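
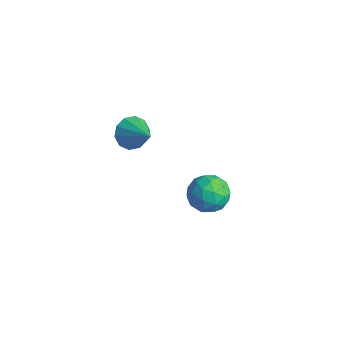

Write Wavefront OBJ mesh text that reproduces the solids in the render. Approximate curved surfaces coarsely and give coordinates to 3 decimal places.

v 2.036 -0.755 2.474
v 2.537 -0.694 1.705
v 3.504 -0.805 3.426
v 2.435 -0.166 1.89
v 2.181 0.137 2.299
v 1.871 0.099 2.774
v 1.624 -0.265 3.135
v 1.535 -0.816 3.243
v 1.637 -1.344 3.058
v 1.892 -1.646 2.649
v 2.202 -1.609 2.174
v 2.448 -1.245 1.813
v 3.311 3.145 -4.256
v 3.887 3.618 -3.399
v 3.173 1.582 -3.301
v 3.749 2.055 -2.444
v 2.699 2.411 -2.687
v 2.784 3.377 -3.278
v 4.276 1.823 -3.422
v 4.361 2.789 -4.013
v 4.483 2.801 -2.884
v 3.508 3.165 -2.43
v 3.552 2.035 -4.27
v 2.577 2.399 -3.816
v 3.611 3.519 -3.912
v 3.449 1.681 -2.788
v 2.832 1.89 -2.931
v 3.17 2.169 -2.428
v 2.962 3.377 -3.84
v 3.301 3.655 -3.337
v 2.603 2.946 -2.918
v 3.759 1.545 -3.363
v 4.098 1.823 -2.86
v 3.89 3.031 -4.272
v 4.228 3.31 -3.769
v 4.457 2.254 -3.782
v 4.3 3.317 -3.105
v 4.219 2.398 -2.543
v 4.529 2.261 -3.119
v 4.579 2.829 -3.466
v 3.727 3.53 -2.838
v 3.646 2.611 -2.276
v 3.028 2.821 -2.419
v 3.078 3.389 -2.766
v 4.077 3.05 -2.535
v 3.414 2.589 -4.424
v 3.333 1.67 -3.862
v 3.982 1.811 -3.934
v 4.032 2.379 -4.281
v 2.841 2.802 -4.157
v 2.76 1.883 -3.595
v 2.481 2.371 -3.234
v 2.531 2.939 -3.581
v 2.983 2.15 -4.165
f 2 1 4
f 2 4 3
f 4 1 5
f 4 5 3
f 5 1 6
f 5 6 3
f 6 1 7
f 6 7 3
f 7 1 8
f 7 8 3
f 8 1 9
f 8 9 3
f 9 1 10
f 9 10 3
f 10 1 11
f 10 11 3
f 11 1 12
f 11 12 3
f 12 1 2
f 12 2 3
f 13 50 29
f 50 24 53
f 29 53 18
f 50 53 29
f 13 29 25
f 29 18 30
f 25 30 14
f 29 30 25
f 13 25 34
f 25 14 35
f 34 35 20
f 25 35 34
f 13 34 46
f 34 20 49
f 46 49 23
f 34 49 46
f 13 46 50
f 46 23 54
f 50 54 24
f 46 54 50
f 14 30 41
f 30 18 44
f 41 44 22
f 30 44 41
f 18 53 31
f 53 24 52
f 31 52 17
f 53 52 31
f 24 54 51
f 54 23 47
f 51 47 15
f 54 47 51
f 23 49 48
f 49 20 36
f 48 36 19
f 49 36 48
f 20 35 40
f 35 14 37
f 40 37 21
f 35 37 40
f 16 42 28
f 42 22 43
f 28 43 17
f 42 43 28
f 16 28 26
f 28 17 27
f 26 27 15
f 28 27 26
f 16 26 33
f 26 15 32
f 33 32 19
f 26 32 33
f 16 33 38
f 33 19 39
f 38 39 21
f 33 39 38
f 16 38 42
f 38 21 45
f 42 45 22
f 38 45 42
f 17 43 31
f 43 22 44
f 31 44 18
f 43 44 31
f 15 27 51
f 27 17 52
f 51 52 24
f 27 52 51
f 19 32 48
f 32 15 47
f 48 47 23
f 32 47 48
f 21 39 40
f 39 19 36
f 40 36 20
f 39 36 40
f 22 45 41
f 45 21 37
f 41 37 14
f 45 37 41



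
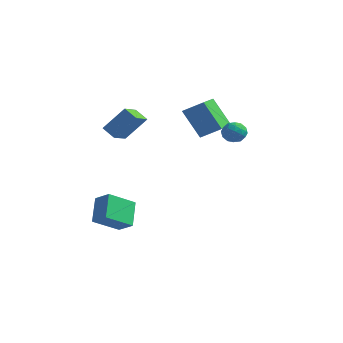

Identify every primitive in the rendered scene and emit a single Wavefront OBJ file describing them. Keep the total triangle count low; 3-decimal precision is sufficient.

v -2.01 2.032 2.991
v -0.97 2.596 3.702
v -2.817 3.932 2.666
v -1.777 4.496 3.376
v -0.883 2.204 1.204
v 0.157 2.768 1.914
v -1.69 4.104 0.878
v -0.65 4.668 1.589
v 1.954 1.03 3.012
v 2.642 1.197 3.214
v 2.378 0.383 2.106
v 3.066 0.55 2.308
v 2.655 0.109 2.73
v 2.393 0.508 3.29
v 2.627 1.072 2.03
v 2.365 1.471 2.59
v 3.058 1.223 2.608
v 3.075 0.627 3.04
v 1.945 0.953 2.28
v 1.962 0.357 2.712
v 2.261 1.17 3.193
v 2.759 0.41 2.127
v 2.518 0.151 2.375
v 2.922 0.249 2.494
v 2.114 0.765 3.237
v 2.519 0.863 3.356
v 2.526 0.224 3.071
v 2.501 0.717 1.964
v 2.906 0.815 2.083
v 2.098 1.331 2.826
v 2.502 1.429 2.945
v 2.494 1.356 2.249
v 2.91 1.283 2.955
v 3.159 0.903 2.423
v 2.901 1.21 2.259
v 2.747 1.445 2.588
v 2.919 0.933 3.209
v 3.169 0.553 2.677
v 2.927 0.294 2.925
v 2.773 0.529 3.254
v 3.164 0.949 2.853
v 1.851 1.027 2.643
v 2.101 0.647 2.111
v 2.247 1.051 2.066
v 2.093 1.286 2.395
v 1.861 0.677 2.897
v 2.11 0.297 2.365
v 2.273 0.135 2.732
v 2.119 0.37 3.061
v 1.856 0.631 2.467
v -4.17 -0.218 1.063
v -3.882 -1.479 1.513
v -4.989 -0.213 1.6
v -4.702 -1.475 2.05
v -3.218 0.515 2.51
v -2.931 -0.747 2.96
v -4.038 0.519 3.047
v -3.75 -0.742 3.497
v -3.091 -1.801 -3.358
v -3.669 -3.303 -2.427
v -2.1 -1.833 -2.796
v -2.678 -3.335 -1.864
v -2.422 -2.825 -4.596
v -3 -4.327 -3.664
v -1.431 -2.857 -4.033
v -2.009 -4.359 -3.102
f 2 4 1
f 5 2 1
f 1 4 3
f 3 5 1
f 2 8 4
f 6 2 5
f 6 8 2
f 4 8 3
f 7 5 3
f 3 8 7
f 7 6 5
f 8 6 7
f 9 46 25
f 46 20 49
f 25 49 14
f 46 49 25
f 9 25 21
f 25 14 26
f 21 26 10
f 25 26 21
f 9 21 30
f 21 10 31
f 30 31 16
f 21 31 30
f 9 30 42
f 30 16 45
f 42 45 19
f 30 45 42
f 9 42 46
f 42 19 50
f 46 50 20
f 42 50 46
f 10 26 37
f 26 14 40
f 37 40 18
f 26 40 37
f 14 49 27
f 49 20 48
f 27 48 13
f 49 48 27
f 20 50 47
f 50 19 43
f 47 43 11
f 50 43 47
f 19 45 44
f 45 16 32
f 44 32 15
f 45 32 44
f 16 31 36
f 31 10 33
f 36 33 17
f 31 33 36
f 12 38 24
f 38 18 39
f 24 39 13
f 38 39 24
f 12 24 22
f 24 13 23
f 22 23 11
f 24 23 22
f 12 22 29
f 22 11 28
f 29 28 15
f 22 28 29
f 12 29 34
f 29 15 35
f 34 35 17
f 29 35 34
f 12 34 38
f 34 17 41
f 38 41 18
f 34 41 38
f 13 39 27
f 39 18 40
f 27 40 14
f 39 40 27
f 11 23 47
f 23 13 48
f 47 48 20
f 23 48 47
f 15 28 44
f 28 11 43
f 44 43 19
f 28 43 44
f 17 35 36
f 35 15 32
f 36 32 16
f 35 32 36
f 18 41 37
f 41 17 33
f 37 33 10
f 41 33 37
f 52 54 51
f 55 52 51
f 51 54 53
f 53 55 51
f 52 58 54
f 56 52 55
f 56 58 52
f 54 58 53
f 57 55 53
f 53 58 57
f 57 56 55
f 58 56 57
f 60 62 59
f 63 60 59
f 59 62 61
f 61 63 59
f 60 66 62
f 64 60 63
f 64 66 60
f 62 66 61
f 65 63 61
f 61 66 65
f 65 64 63
f 66 64 65



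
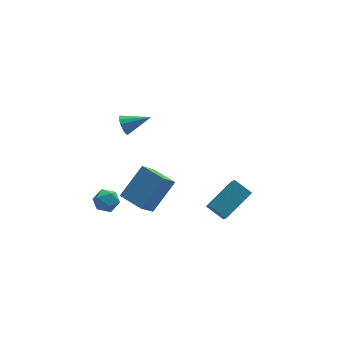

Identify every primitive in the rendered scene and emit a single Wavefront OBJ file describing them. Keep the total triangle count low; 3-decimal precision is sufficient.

v -1.991 0.695 3.596
v -1.73 0.882 3.09
v -0.689 0.365 4.144
v -1.748 1.152 3.293
v -1.842 1.276 3.593
v -1.984 1.216 3.894
v -2.128 0.99 4.1
v -2.228 0.671 4.147
v -2.253 0.359 4.018
v -2.195 0.154 3.756
v -2.072 0.12 3.443
v -1.923 0.269 3.179
v -1.796 0.553 3.047
v -2.652 2.317 -3.383
v -2.126 1.98 -2.937
v -3.334 1.28 -3.363
v -2.808 0.943 -2.917
v -3.238 1.514 -2.638
v -2.816 2.156 -2.651
v -2.644 1.104 -3.649
v -2.222 1.746 -3.662
v -2.121 1.23 -3.101
v -2.488 1.484 -2.477
v -2.972 1.776 -3.823
v -3.339 2.03 -3.199
v -1.136 -1.279 -1.84
v -1.923 -1.867 -0.801
v -1.859 -0.065 -1.7
v -2.647 -0.653 -0.662
v 0.227 -0.627 -0.438
v -0.561 -1.215 0.6
v -0.497 0.587 -0.299
v -1.284 -0.001 0.74
v 2.012 -0.64 -2.854
v 3.655 0.128 -1.942
v 2.122 0.091 -3.668
v 3.764 0.86 -2.756
v 2.696 -1.4 -3.444
v 4.338 -0.631 -2.532
v 2.805 -0.668 -4.258
v 4.448 0.1 -3.346
f 2 1 4
f 2 4 3
f 4 1 5
f 4 5 3
f 5 1 6
f 5 6 3
f 6 1 7
f 6 7 3
f 7 1 8
f 7 8 3
f 8 1 9
f 8 9 3
f 9 1 10
f 9 10 3
f 10 1 11
f 10 11 3
f 11 1 12
f 11 12 3
f 12 1 13
f 12 13 3
f 13 1 2
f 13 2 3
f 14 25 19
f 14 19 15
f 14 15 21
f 14 21 24
f 14 24 25
f 15 19 23
f 19 25 18
f 25 24 16
f 24 21 20
f 21 15 22
f 17 23 18
f 17 18 16
f 17 16 20
f 17 20 22
f 17 22 23
f 18 23 19
f 16 18 25
f 20 16 24
f 22 20 21
f 23 22 15
f 27 29 26
f 30 27 26
f 26 29 28
f 28 30 26
f 27 33 29
f 31 27 30
f 31 33 27
f 29 33 28
f 32 30 28
f 28 33 32
f 32 31 30
f 33 31 32
f 35 37 34
f 38 35 34
f 34 37 36
f 36 38 34
f 35 41 37
f 39 35 38
f 39 41 35
f 37 41 36
f 40 38 36
f 36 41 40
f 40 39 38
f 41 39 40



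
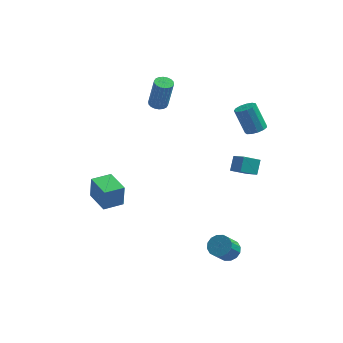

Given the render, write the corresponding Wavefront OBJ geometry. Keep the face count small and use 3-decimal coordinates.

v -2.008 3.529 2.373
v -1.527 3.785 2.299
v -1.171 3.668 4.192
v -1.652 3.411 4.267
v -1.682 3.97 2.339
v -1.326 3.853 4.233
v -1.901 4.068 2.387
v -1.545 3.951 4.28
v -2.142 4.059 2.431
v -1.786 3.942 4.325
v -2.356 3.945 2.465
v -2 3.827 4.358
v -2.501 3.748 2.48
v -2.145 3.631 4.373
v -2.548 3.508 2.474
v -2.192 3.391 4.367
v -2.489 3.272 2.448
v -2.133 3.155 4.341
v -2.334 3.087 2.407
v -1.978 2.97 4.301
v -2.115 2.989 2.36
v -1.759 2.872 4.253
v -1.874 2.998 2.315
v -1.518 2.881 4.209
v -1.66 3.113 2.282
v -1.304 2.995 4.175
v -1.515 3.309 2.267
v -1.159 3.192 4.16
v -1.468 3.549 2.273
v -1.112 3.432 4.166
v 2.795 -2.854 -4.096
v 3.239 -2.515 -3.674
v 2.849 -3.267 -2.661
v 2.405 -3.606 -3.084
v 2.929 -2.328 -3.654
v 2.539 -3.08 -2.642
v 2.584 -2.282 -3.753
v 2.193 -3.034 -2.74
v 2.295 -2.389 -3.944
v 1.905 -3.141 -2.931
v 2.14 -2.621 -4.175
v 1.75 -3.373 -3.163
v 2.161 -2.915 -4.386
v 1.771 -3.667 -3.373
v 2.351 -3.193 -4.519
v 1.961 -3.945 -3.506
v 2.661 -3.38 -4.538
v 2.271 -4.132 -3.526
v 3.007 -3.426 -4.44
v 2.616 -4.178 -3.427
v 3.295 -3.319 -4.249
v 2.905 -4.071 -3.236
v 3.45 -3.087 -4.017
v 3.06 -3.839 -3.005
v 3.429 -2.793 -3.807
v 3.039 -3.545 -2.794
v -4.001 -2.23 -2.14
v -3.932 -2.189 -0.782
v -4.966 -1.017 -2.127
v -4.896 -0.975 -0.77
v -3.064 -1.485 -2.21
v -2.994 -1.443 -0.853
v -4.028 -0.271 -2.198
v -3.959 -0.23 -0.84
v 3.43 3.42 0.934
v 3.882 3.066 1.24
v 3.201 3.466 2.711
v 2.75 3.82 2.406
v 4.019 3.404 1.211
v 3.338 3.805 2.682
v 3.968 3.748 1.094
v 3.287 4.148 2.565
v 3.747 3.987 0.927
v 3.066 4.388 2.398
v 3.426 4.046 0.762
v 2.745 4.447 2.233
v 3.106 3.907 0.652
v 2.425 4.307 2.123
v 2.889 3.612 0.631
v 2.208 4.013 2.103
v 2.844 3.257 0.707
v 2.163 3.657 2.178
v 2.985 2.953 0.855
v 2.304 3.354 2.326
v 3.268 2.798 1.028
v 2.587 3.198 2.5
v 3.602 2.84 1.172
v 2.921 3.24 2.643
v 2.149 2.569 -2.06
v 2.241 3.251 -1.348
v 3.019 2.947 -2.534
v 3.11 3.629 -1.822
v 2.81 1.831 -1.438
v 2.901 2.513 -0.726
v 3.679 2.209 -1.912
v 3.771 2.891 -1.2
f 2 1 5
f 2 5 3
f 3 5 6
f 3 6 4
f 5 1 7
f 5 7 6
f 6 7 8
f 6 8 4
f 7 1 9
f 7 9 8
f 8 9 10
f 8 10 4
f 9 1 11
f 9 11 10
f 10 11 12
f 10 12 4
f 11 1 13
f 11 13 12
f 12 13 14
f 12 14 4
f 13 1 15
f 13 15 14
f 14 15 16
f 14 16 4
f 15 1 17
f 15 17 16
f 16 17 18
f 16 18 4
f 17 1 19
f 17 19 18
f 18 19 20
f 18 20 4
f 19 1 21
f 19 21 20
f 20 21 22
f 20 22 4
f 21 1 23
f 21 23 22
f 22 23 24
f 22 24 4
f 23 1 25
f 23 25 24
f 24 25 26
f 24 26 4
f 25 1 27
f 25 27 26
f 26 27 28
f 26 28 4
f 27 1 29
f 27 29 28
f 28 29 30
f 28 30 4
f 29 1 2
f 29 2 30
f 30 2 3
f 30 3 4
f 32 31 35
f 32 35 33
f 33 35 36
f 33 36 34
f 35 31 37
f 35 37 36
f 36 37 38
f 36 38 34
f 37 31 39
f 37 39 38
f 38 39 40
f 38 40 34
f 39 31 41
f 39 41 40
f 40 41 42
f 40 42 34
f 41 31 43
f 41 43 42
f 42 43 44
f 42 44 34
f 43 31 45
f 43 45 44
f 44 45 46
f 44 46 34
f 45 31 47
f 45 47 46
f 46 47 48
f 46 48 34
f 47 31 49
f 47 49 48
f 48 49 50
f 48 50 34
f 49 31 51
f 49 51 50
f 50 51 52
f 50 52 34
f 51 31 53
f 51 53 52
f 52 53 54
f 52 54 34
f 53 31 55
f 53 55 54
f 54 55 56
f 54 56 34
f 55 31 32
f 55 32 56
f 56 32 33
f 56 33 34
f 58 60 57
f 61 58 57
f 57 60 59
f 59 61 57
f 58 64 60
f 62 58 61
f 62 64 58
f 60 64 59
f 63 61 59
f 59 64 63
f 63 62 61
f 64 62 63
f 66 65 69
f 66 69 67
f 67 69 70
f 67 70 68
f 69 65 71
f 69 71 70
f 70 71 72
f 70 72 68
f 71 65 73
f 71 73 72
f 72 73 74
f 72 74 68
f 73 65 75
f 73 75 74
f 74 75 76
f 74 76 68
f 75 65 77
f 75 77 76
f 76 77 78
f 76 78 68
f 77 65 79
f 77 79 78
f 78 79 80
f 78 80 68
f 79 65 81
f 79 81 80
f 80 81 82
f 80 82 68
f 81 65 83
f 81 83 82
f 82 83 84
f 82 84 68
f 83 65 85
f 83 85 84
f 84 85 86
f 84 86 68
f 85 65 87
f 85 87 86
f 86 87 88
f 86 88 68
f 87 65 66
f 87 66 88
f 88 66 67
f 88 67 68
f 90 92 89
f 93 90 89
f 89 92 91
f 91 93 89
f 90 96 92
f 94 90 93
f 94 96 90
f 92 96 91
f 95 93 91
f 91 96 95
f 95 94 93
f 96 94 95



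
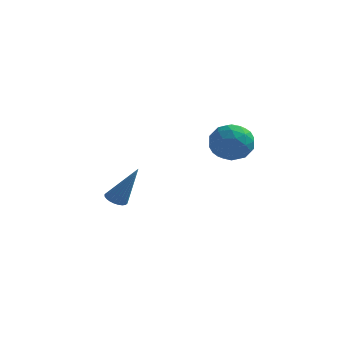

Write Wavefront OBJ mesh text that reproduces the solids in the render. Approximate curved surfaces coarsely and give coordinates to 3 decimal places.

v -4.457 1.411 -3.272
v -3.978 1.324 -3.527
v -3.443 1.469 -1.388
v -3.988 1.538 -3.528
v -4.069 1.733 -3.491
v -4.209 1.879 -3.42
v -4.388 1.954 -3.326
v -4.576 1.946 -3.224
v -4.747 1.856 -3.13
v -4.873 1.699 -3.056
v -4.936 1.498 -3.016
v -4.927 1.284 -3.015
v -4.845 1.089 -3.053
v -4.705 0.943 -3.124
v -4.527 0.868 -3.217
v -4.338 0.876 -3.319
v -4.168 0.965 -3.414
v -4.041 1.122 -3.487
v 0.655 1.182 0.55
v 1.658 1.189 0.735
v 0.522 -0.269 1.325
v 1.525 -0.262 1.51
v 0.914 0.405 1.982
v 0.997 1.302 1.503
v 1.183 -0.382 0.557
v 1.266 0.515 0.078
v 1.985 0.223 0.74
v 1.818 0.709 1.621
v 0.362 0.211 0.439
v 0.195 0.697 1.32
v 1.168 1.313 0.574
v 1.012 -0.393 1.486
v 0.653 -0.001 1.763
v 1.242 0.003 1.872
v 0.779 1.379 1.026
v 1.369 1.383 1.135
v 0.932 0.922 1.868
v 0.811 -0.463 0.925
v 1.401 -0.459 1.034
v 0.938 0.917 0.188
v 1.527 0.921 0.297
v 1.248 -0.002 0.192
v 1.95 0.749 0.686
v 1.871 -0.104 1.142
v 1.671 -0.174 0.581
v 1.719 0.353 0.3
v 1.852 1.035 1.204
v 1.774 0.182 1.66
v 1.415 0.574 1.937
v 1.463 1.101 1.655
v 2.044 0.467 1.207
v 0.406 0.738 0.4
v 0.328 -0.115 0.856
v 0.717 -0.181 0.405
v 0.765 0.346 0.123
v 0.309 1.024 0.918
v 0.23 0.171 1.374
v 0.461 0.567 1.76
v 0.509 1.094 1.479
v 0.136 0.453 0.853
f 2 1 4
f 2 4 3
f 4 1 5
f 4 5 3
f 5 1 6
f 5 6 3
f 6 1 7
f 6 7 3
f 7 1 8
f 7 8 3
f 8 1 9
f 8 9 3
f 9 1 10
f 9 10 3
f 10 1 11
f 10 11 3
f 11 1 12
f 11 12 3
f 12 1 13
f 12 13 3
f 13 1 14
f 13 14 3
f 14 1 15
f 14 15 3
f 15 1 16
f 15 16 3
f 16 1 17
f 16 17 3
f 17 1 18
f 17 18 3
f 18 1 2
f 18 2 3
f 19 56 35
f 56 30 59
f 35 59 24
f 56 59 35
f 19 35 31
f 35 24 36
f 31 36 20
f 35 36 31
f 19 31 40
f 31 20 41
f 40 41 26
f 31 41 40
f 19 40 52
f 40 26 55
f 52 55 29
f 40 55 52
f 19 52 56
f 52 29 60
f 56 60 30
f 52 60 56
f 20 36 47
f 36 24 50
f 47 50 28
f 36 50 47
f 24 59 37
f 59 30 58
f 37 58 23
f 59 58 37
f 30 60 57
f 60 29 53
f 57 53 21
f 60 53 57
f 29 55 54
f 55 26 42
f 54 42 25
f 55 42 54
f 26 41 46
f 41 20 43
f 46 43 27
f 41 43 46
f 22 48 34
f 48 28 49
f 34 49 23
f 48 49 34
f 22 34 32
f 34 23 33
f 32 33 21
f 34 33 32
f 22 32 39
f 32 21 38
f 39 38 25
f 32 38 39
f 22 39 44
f 39 25 45
f 44 45 27
f 39 45 44
f 22 44 48
f 44 27 51
f 48 51 28
f 44 51 48
f 23 49 37
f 49 28 50
f 37 50 24
f 49 50 37
f 21 33 57
f 33 23 58
f 57 58 30
f 33 58 57
f 25 38 54
f 38 21 53
f 54 53 29
f 38 53 54
f 27 45 46
f 45 25 42
f 46 42 26
f 45 42 46
f 28 51 47
f 51 27 43
f 47 43 20
f 51 43 47



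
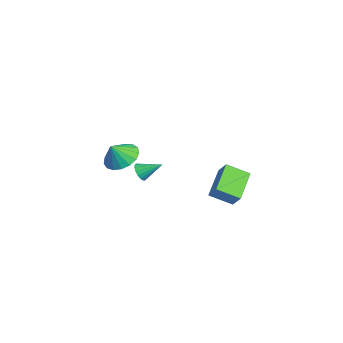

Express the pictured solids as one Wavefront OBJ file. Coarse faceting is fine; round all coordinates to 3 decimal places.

v 1.156 -0.849 -0.908
v 1.416 -0.651 -1.387
v 1.504 0.229 -0.272
v 1.156 -0.554 -1.408
v 0.897 -0.526 -1.314
v 0.696 -0.571 -1.128
v 0.601 -0.681 -0.891
v 0.633 -0.828 -0.658
v 0.785 -0.981 -0.482
v 1.022 -1.103 -0.405
v 1.289 -1.168 -0.442
v 1.526 -1.159 -0.587
v 1.678 -1.079 -0.805
v 1.711 -0.947 -1.046
v 1.616 -0.792 -1.257
v 2.814 4.104 -1.045
v 2.517 2.924 -0.416
v 3.409 4.361 -0.284
v 3.112 3.18 0.345
v 4.268 3.28 -1.905
v 3.971 2.099 -1.276
v 4.863 3.536 -1.144
v 4.566 2.356 -0.515
v -2.715 -1.193 -1.962
v -1.9 -0.529 -1.762
v -2.465 -1.807 -0.938
v -2.299 -0.306 -1.531
v -2.794 -0.286 -1.399
v -3.27 -0.474 -1.396
v -3.619 -0.827 -1.523
v -3.761 -1.264 -1.75
v -3.663 -1.684 -2.026
v -3.348 -1.992 -2.287
v -2.888 -2.117 -2.474
v -2.388 -2.03 -2.543
v -1.963 -1.751 -2.48
v -1.71 -1.345 -2.298
v -1.687 -0.904 -2.039
f 2 1 4
f 2 4 3
f 4 1 5
f 4 5 3
f 5 1 6
f 5 6 3
f 6 1 7
f 6 7 3
f 7 1 8
f 7 8 3
f 8 1 9
f 8 9 3
f 9 1 10
f 9 10 3
f 10 1 11
f 10 11 3
f 11 1 12
f 11 12 3
f 12 1 13
f 12 13 3
f 13 1 14
f 13 14 3
f 14 1 15
f 14 15 3
f 15 1 2
f 15 2 3
f 17 19 16
f 20 17 16
f 16 19 18
f 18 20 16
f 17 23 19
f 21 17 20
f 21 23 17
f 19 23 18
f 22 20 18
f 18 23 22
f 22 21 20
f 23 21 22
f 25 24 27
f 25 27 26
f 27 24 28
f 27 28 26
f 28 24 29
f 28 29 26
f 29 24 30
f 29 30 26
f 30 24 31
f 30 31 26
f 31 24 32
f 31 32 26
f 32 24 33
f 32 33 26
f 33 24 34
f 33 34 26
f 34 24 35
f 34 35 26
f 35 24 36
f 35 36 26
f 36 24 37
f 36 37 26
f 37 24 38
f 37 38 26
f 38 24 25
f 38 25 26



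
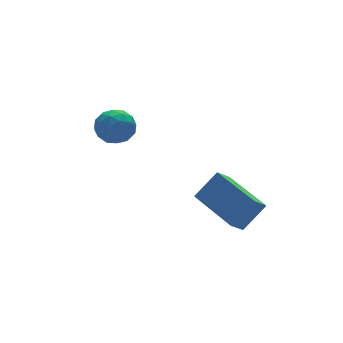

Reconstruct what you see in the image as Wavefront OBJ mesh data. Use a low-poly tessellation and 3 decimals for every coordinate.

v 0.32 -2.07 -2.243
v 1.228 -2.108 -1.258
v 0.057 0.029 -1.92
v 0.965 -0.009 -0.935
v 0.915 -1.911 -2.785
v 1.823 -1.949 -1.8
v 0.652 0.188 -2.462
v 1.56 0.15 -1.477
v -1.406 3.593 -0.101
v -0.77 3.392 0.377
v -2.19 2.788 0.603
v -1.554 2.587 1.081
v -1.871 3.343 1.116
v -1.386 3.841 0.68
v -1.574 2.339 0.3
v -1.089 2.837 -0.136
v -0.874 2.618 0.624
v -1.058 3.238 1.129
v -1.902 2.942 -0.149
v -2.086 3.562 0.356
v -1.019 3.564 0.076
v -1.941 2.616 0.904
v -2.127 3.061 0.925
v -1.753 2.943 1.205
v -1.381 3.827 0.254
v -1.008 3.709 0.535
v -1.655 3.68 0.97
v -1.952 2.471 0.445
v -1.579 2.353 0.726
v -1.207 3.237 -0.225
v -0.833 3.119 0.055
v -1.305 2.5 0.01
v -0.707 2.99 0.502
v -1.168 2.517 0.916
v -1.179 2.371 0.457
v -0.894 2.664 0.201
v -0.814 3.355 0.799
v -1.275 2.881 1.213
v -1.461 3.325 1.233
v -1.177 3.618 0.978
v -0.876 2.899 0.944
v -1.685 3.299 -0.233
v -2.146 2.825 0.181
v -1.783 2.562 0.002
v -1.499 2.855 -0.253
v -1.792 3.663 0.064
v -2.253 3.19 0.478
v -2.066 3.516 0.779
v -1.781 3.809 0.523
v -2.084 3.281 0.036
f 2 4 1
f 5 2 1
f 1 4 3
f 3 5 1
f 2 8 4
f 6 2 5
f 6 8 2
f 4 8 3
f 7 5 3
f 3 8 7
f 7 6 5
f 8 6 7
f 9 46 25
f 46 20 49
f 25 49 14
f 46 49 25
f 9 25 21
f 25 14 26
f 21 26 10
f 25 26 21
f 9 21 30
f 21 10 31
f 30 31 16
f 21 31 30
f 9 30 42
f 30 16 45
f 42 45 19
f 30 45 42
f 9 42 46
f 42 19 50
f 46 50 20
f 42 50 46
f 10 26 37
f 26 14 40
f 37 40 18
f 26 40 37
f 14 49 27
f 49 20 48
f 27 48 13
f 49 48 27
f 20 50 47
f 50 19 43
f 47 43 11
f 50 43 47
f 19 45 44
f 45 16 32
f 44 32 15
f 45 32 44
f 16 31 36
f 31 10 33
f 36 33 17
f 31 33 36
f 12 38 24
f 38 18 39
f 24 39 13
f 38 39 24
f 12 24 22
f 24 13 23
f 22 23 11
f 24 23 22
f 12 22 29
f 22 11 28
f 29 28 15
f 22 28 29
f 12 29 34
f 29 15 35
f 34 35 17
f 29 35 34
f 12 34 38
f 34 17 41
f 38 41 18
f 34 41 38
f 13 39 27
f 39 18 40
f 27 40 14
f 39 40 27
f 11 23 47
f 23 13 48
f 47 48 20
f 23 48 47
f 15 28 44
f 28 11 43
f 44 43 19
f 28 43 44
f 17 35 36
f 35 15 32
f 36 32 16
f 35 32 36
f 18 41 37
f 41 17 33
f 37 33 10
f 41 33 37



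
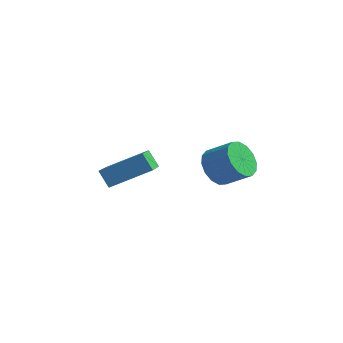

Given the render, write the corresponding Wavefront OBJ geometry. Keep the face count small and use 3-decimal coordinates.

v 1.18 1.227 1.412
v 1.714 1.586 0.595
v 2.953 1.693 1.451
v 2.42 1.333 2.268
v 1.512 2.025 0.833
v 2.751 2.131 1.689
v 1.221 2.249 1.227
v 2.46 2.356 2.082
v 0.919 2.2 1.67
v 2.159 2.306 2.525
v 0.687 1.89 2.044
v 1.927 1.996 2.9
v 0.588 1.402 2.249
v 1.827 1.508 3.104
v 0.647 0.867 2.229
v 1.886 0.974 3.085
v 0.849 0.429 1.991
v 2.088 0.535 2.847
v 1.14 0.204 1.598
v 2.379 0.311 2.453
v 1.441 0.254 1.155
v 2.681 0.36 2.01
v 1.673 0.564 0.78
v 2.913 0.67 1.636
v 1.773 1.052 0.576
v 3.012 1.158 1.431
v -1.356 -4.798 3.651
v 0.182 -3.744 4.596
v -2.026 -3.035 2.775
v -0.488 -1.981 3.72
v -0.772 -4.959 2.88
v 0.766 -3.905 3.825
v -1.442 -3.196 2.004
v 0.096 -2.142 2.949
f 2 1 5
f 2 5 3
f 3 5 6
f 3 6 4
f 5 1 7
f 5 7 6
f 6 7 8
f 6 8 4
f 7 1 9
f 7 9 8
f 8 9 10
f 8 10 4
f 9 1 11
f 9 11 10
f 10 11 12
f 10 12 4
f 11 1 13
f 11 13 12
f 12 13 14
f 12 14 4
f 13 1 15
f 13 15 14
f 14 15 16
f 14 16 4
f 15 1 17
f 15 17 16
f 16 17 18
f 16 18 4
f 17 1 19
f 17 19 18
f 18 19 20
f 18 20 4
f 19 1 21
f 19 21 20
f 20 21 22
f 20 22 4
f 21 1 23
f 21 23 22
f 22 23 24
f 22 24 4
f 23 1 25
f 23 25 24
f 24 25 26
f 24 26 4
f 25 1 2
f 25 2 26
f 26 2 3
f 26 3 4
f 28 30 27
f 31 28 27
f 27 30 29
f 29 31 27
f 28 34 30
f 32 28 31
f 32 34 28
f 30 34 29
f 33 31 29
f 29 34 33
f 33 32 31
f 34 32 33



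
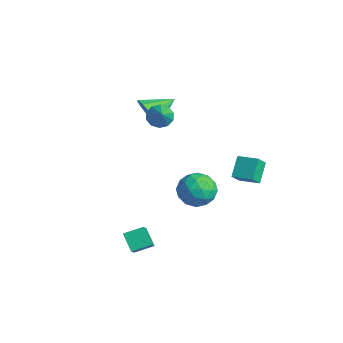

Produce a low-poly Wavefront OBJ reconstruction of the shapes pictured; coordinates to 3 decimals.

v -0.512 0.369 3.365
v -0.123 0.121 2.8
v 0.552 -0.129 4.315
v 0.004 0.546 2.88
v -0.067 0.904 3.146
v -0.307 1.057 3.496
v -0.626 0.947 3.796
v -0.901 0.616 3.931
v -1.028 0.191 3.851
v -0.957 -0.167 3.585
v -0.717 -0.32 3.235
v -0.398 -0.21 2.935
v 2.454 -2.825 -4.017
v 1.599 -2.812 -3.248
v 2.788 -1.839 -3.663
v 1.933 -1.826 -2.894
v 3.247 -3.414 -3.126
v 2.392 -3.401 -2.357
v 3.581 -2.428 -2.772
v 2.726 -2.415 -2.003
v 1.907 4 0.194
v 2.172 3.376 0.888
v 2.893 4.622 0.378
v 3.157 3.998 1.072
v 2.543 3.262 -0.712
v 2.807 2.638 -0.018
v 3.528 3.884 -0.528
v 3.793 3.26 0.166
v -2.51 0.812 2.236
v -2.04 1.164 1.366
v -2.41 2.328 2.904
v -2.68 1.239 1.292
v -3.256 1.151 1.579
v -3.546 0.933 2.117
v -3.441 0.669 2.7
v -2.98 0.46 3.106
v -2.34 0.385 3.18
v -1.765 0.473 2.893
v -1.474 0.691 2.355
v -1.579 0.955 1.772
v 4.071 0.913 0.982
v 4.52 0.15 1.607
v 3.42 -0.33 -0.067
v 3.869 -1.093 0.558
v 3.041 -0.504 0.932
v 3.443 0.265 1.581
v 4.497 -0.445 -0.041
v 4.899 0.324 0.608
v 4.783 -0.689 0.975
v 3.883 -0.725 1.576
v 4.057 0.545 -0.036
v 3.157 0.509 0.565
v 4.353 0.641 1.387
v 3.587 -0.821 0.153
v 3.101 -0.474 0.373
v 3.364 -0.923 0.741
v 3.72 0.708 1.371
v 3.984 0.26 1.739
v 3.114 -0.125 1.342
v 3.956 -0.44 -0.199
v 4.22 -0.888 0.169
v 4.576 0.743 0.799
v 4.839 0.294 1.167
v 4.826 -0.055 0.198
v 4.771 -0.301 1.382
v 4.388 -1.031 0.766
v 4.757 -0.65 0.414
v 4.994 -0.199 0.795
v 4.242 -0.322 1.736
v 3.859 -1.053 1.119
v 3.373 -0.706 1.339
v 3.609 -0.255 1.721
v 4.397 -0.815 1.364
v 4.081 0.873 0.421
v 3.698 0.142 -0.196
v 4.331 0.075 -0.181
v 4.567 0.526 0.201
v 3.552 0.851 0.774
v 3.169 0.121 0.158
v 2.946 0.019 0.745
v 3.183 0.47 1.126
v 3.543 0.635 0.176
f 2 1 4
f 2 4 3
f 4 1 5
f 4 5 3
f 5 1 6
f 5 6 3
f 6 1 7
f 6 7 3
f 7 1 8
f 7 8 3
f 8 1 9
f 8 9 3
f 9 1 10
f 9 10 3
f 10 1 11
f 10 11 3
f 11 1 12
f 11 12 3
f 12 1 2
f 12 2 3
f 14 16 13
f 17 14 13
f 13 16 15
f 15 17 13
f 14 20 16
f 18 14 17
f 18 20 14
f 16 20 15
f 19 17 15
f 15 20 19
f 19 18 17
f 20 18 19
f 22 24 21
f 25 22 21
f 21 24 23
f 23 25 21
f 22 28 24
f 26 22 25
f 26 28 22
f 24 28 23
f 27 25 23
f 23 28 27
f 27 26 25
f 28 26 27
f 30 29 32
f 30 32 31
f 32 29 33
f 32 33 31
f 33 29 34
f 33 34 31
f 34 29 35
f 34 35 31
f 35 29 36
f 35 36 31
f 36 29 37
f 36 37 31
f 37 29 38
f 37 38 31
f 38 29 39
f 38 39 31
f 39 29 40
f 39 40 31
f 40 29 30
f 40 30 31
f 41 78 57
f 78 52 81
f 57 81 46
f 78 81 57
f 41 57 53
f 57 46 58
f 53 58 42
f 57 58 53
f 41 53 62
f 53 42 63
f 62 63 48
f 53 63 62
f 41 62 74
f 62 48 77
f 74 77 51
f 62 77 74
f 41 74 78
f 74 51 82
f 78 82 52
f 74 82 78
f 42 58 69
f 58 46 72
f 69 72 50
f 58 72 69
f 46 81 59
f 81 52 80
f 59 80 45
f 81 80 59
f 52 82 79
f 82 51 75
f 79 75 43
f 82 75 79
f 51 77 76
f 77 48 64
f 76 64 47
f 77 64 76
f 48 63 68
f 63 42 65
f 68 65 49
f 63 65 68
f 44 70 56
f 70 50 71
f 56 71 45
f 70 71 56
f 44 56 54
f 56 45 55
f 54 55 43
f 56 55 54
f 44 54 61
f 54 43 60
f 61 60 47
f 54 60 61
f 44 61 66
f 61 47 67
f 66 67 49
f 61 67 66
f 44 66 70
f 66 49 73
f 70 73 50
f 66 73 70
f 45 71 59
f 71 50 72
f 59 72 46
f 71 72 59
f 43 55 79
f 55 45 80
f 79 80 52
f 55 80 79
f 47 60 76
f 60 43 75
f 76 75 51
f 60 75 76
f 49 67 68
f 67 47 64
f 68 64 48
f 67 64 68
f 50 73 69
f 73 49 65
f 69 65 42
f 73 65 69



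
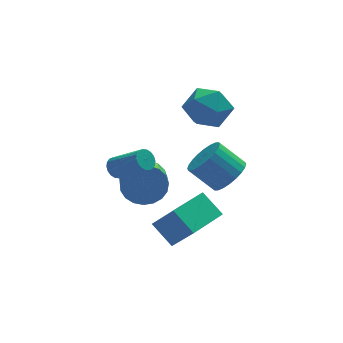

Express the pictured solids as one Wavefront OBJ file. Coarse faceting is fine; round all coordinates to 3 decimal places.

v -0.415 -0.251 -4.833
v 0.324 -1.076 -3.453
v -1.071 0.644 -3.947
v -0.332 -0.181 -2.567
v 1.212 1.041 -4.933
v 1.951 0.216 -3.553
v 0.556 1.936 -4.047
v 1.295 1.111 -2.667
v -2.113 2.964 -1.784
v -1.729 2.931 -2.205
v -0.624 1.922 -1.117
v -1.007 1.956 -0.696
v -1.659 3.141 -2.081
v -0.554 2.132 -0.993
v -1.679 3.316 -1.899
v -0.574 2.307 -0.811
v -1.784 3.422 -1.693
v -0.679 2.413 -0.606
v -1.955 3.437 -1.506
v -0.85 2.428 -0.418
v -2.157 3.358 -1.374
v -1.051 2.349 -0.286
v -2.35 3.202 -1.323
v -1.245 2.193 -0.235
v -2.496 2.998 -1.363
v -1.391 1.989 -0.275
v -2.566 2.788 -1.487
v -1.461 1.779 -0.399
v -2.546 2.613 -1.669
v -1.441 1.604 -0.581
v -2.441 2.507 -1.874
v -1.336 1.498 -0.787
v -2.27 2.492 -2.062
v -1.165 1.483 -0.974
v -2.069 2.571 -2.194
v -0.963 1.562 -1.106
v -1.875 2.727 -2.245
v -0.77 1.718 -1.157
v -0.614 4.238 -3.798
v -0.319 3.74 -4.71
v -0.572 2.463 -4.093
v -0.866 2.962 -3.182
v 0.071 3.769 -4.489
v -0.182 2.493 -3.873
v 0.343 3.88 -4.149
v 0.09 2.603 -3.533
v 0.449 4.052 -3.748
v 0.196 2.776 -3.132
v 0.371 4.257 -3.356
v 0.119 2.98 -2.74
v 0.124 4.458 -3.041
v -0.129 3.182 -2.424
v -0.252 4.622 -2.856
v -0.504 3.345 -2.239
v -0.69 4.719 -2.834
v -0.942 3.442 -2.218
v -1.114 4.733 -2.979
v -1.367 3.456 -2.362
v -1.453 4.661 -3.265
v -1.705 3.385 -2.649
v -1.646 4.517 -3.644
v -1.898 3.24 -3.028
v -1.661 4.324 -4.05
v -1.913 3.047 -3.433
v -1.494 4.116 -4.411
v -1.747 2.84 -3.795
v -1.176 3.93 -4.667
v -1.428 2.653 -4.051
v -0.76 3.797 -4.773
v -1.013 2.52 -4.156
v 0.995 3.665 1.194
v 1.939 4.324 0.823
v 2.201 2.196 1.657
v 3.145 2.855 1.286
v 2.542 3.172 2.285
v 1.797 4.08 1.999
v 2.343 2.44 0.481
v 1.598 3.348 0.195
v 2.772 3.567 0.382
v 2.895 4.019 1.497
v 1.245 2.501 0.983
v 1.368 2.953 2.098
v 2.191 0.058 -0.957
v 2.744 -0.307 -0.235
v 1.742 0.256 0.819
v 1.189 0.622 0.097
v 2.897 0.041 -0.276
v 1.894 0.605 0.777
v 2.941 0.392 -0.422
v 1.939 0.956 0.632
v 2.872 0.692 -0.648
v 1.869 1.256 0.405
v 2.699 0.896 -0.922
v 1.696 1.459 0.132
v 2.449 0.972 -1.201
v 1.446 1.535 -0.147
v 2.159 0.909 -1.442
v 1.157 1.472 -0.389
v 1.875 0.716 -1.61
v 0.872 1.28 -0.557
v 1.638 0.424 -1.679
v 0.636 0.987 -0.625
v 1.486 0.075 -1.637
v 0.483 0.639 -0.584
v 1.441 -0.276 -1.492
v 0.439 0.288 -0.438
v 1.511 -0.576 -1.265
v 0.508 -0.012 -0.212
v 1.684 -0.779 -0.992
v 0.681 -0.216 0.062
v 1.934 -0.855 -0.713
v 0.931 -0.292 0.341
v 2.223 -0.792 -0.471
v 1.221 -0.229 0.582
v 2.508 -0.6 -0.303
v 1.505 -0.036 0.75
f 2 4 1
f 5 2 1
f 1 4 3
f 3 5 1
f 2 8 4
f 6 2 5
f 6 8 2
f 4 8 3
f 7 5 3
f 3 8 7
f 7 6 5
f 8 6 7
f 10 9 13
f 10 13 11
f 11 13 14
f 11 14 12
f 13 9 15
f 13 15 14
f 14 15 16
f 14 16 12
f 15 9 17
f 15 17 16
f 16 17 18
f 16 18 12
f 17 9 19
f 17 19 18
f 18 19 20
f 18 20 12
f 19 9 21
f 19 21 20
f 20 21 22
f 20 22 12
f 21 9 23
f 21 23 22
f 22 23 24
f 22 24 12
f 23 9 25
f 23 25 24
f 24 25 26
f 24 26 12
f 25 9 27
f 25 27 26
f 26 27 28
f 26 28 12
f 27 9 29
f 27 29 28
f 28 29 30
f 28 30 12
f 29 9 31
f 29 31 30
f 30 31 32
f 30 32 12
f 31 9 33
f 31 33 32
f 32 33 34
f 32 34 12
f 33 9 35
f 33 35 34
f 34 35 36
f 34 36 12
f 35 9 37
f 35 37 36
f 36 37 38
f 36 38 12
f 37 9 10
f 37 10 38
f 38 10 11
f 38 11 12
f 40 39 43
f 40 43 41
f 41 43 44
f 41 44 42
f 43 39 45
f 43 45 44
f 44 45 46
f 44 46 42
f 45 39 47
f 45 47 46
f 46 47 48
f 46 48 42
f 47 39 49
f 47 49 48
f 48 49 50
f 48 50 42
f 49 39 51
f 49 51 50
f 50 51 52
f 50 52 42
f 51 39 53
f 51 53 52
f 52 53 54
f 52 54 42
f 53 39 55
f 53 55 54
f 54 55 56
f 54 56 42
f 55 39 57
f 55 57 56
f 56 57 58
f 56 58 42
f 57 39 59
f 57 59 58
f 58 59 60
f 58 60 42
f 59 39 61
f 59 61 60
f 60 61 62
f 60 62 42
f 61 39 63
f 61 63 62
f 62 63 64
f 62 64 42
f 63 39 65
f 63 65 64
f 64 65 66
f 64 66 42
f 65 39 67
f 65 67 66
f 66 67 68
f 66 68 42
f 67 39 69
f 67 69 68
f 68 69 70
f 68 70 42
f 69 39 40
f 69 40 70
f 70 40 41
f 70 41 42
f 71 82 76
f 71 76 72
f 71 72 78
f 71 78 81
f 71 81 82
f 72 76 80
f 76 82 75
f 82 81 73
f 81 78 77
f 78 72 79
f 74 80 75
f 74 75 73
f 74 73 77
f 74 77 79
f 74 79 80
f 75 80 76
f 73 75 82
f 77 73 81
f 79 77 78
f 80 79 72
f 84 83 87
f 84 87 85
f 85 87 88
f 85 88 86
f 87 83 89
f 87 89 88
f 88 89 90
f 88 90 86
f 89 83 91
f 89 91 90
f 90 91 92
f 90 92 86
f 91 83 93
f 91 93 92
f 92 93 94
f 92 94 86
f 93 83 95
f 93 95 94
f 94 95 96
f 94 96 86
f 95 83 97
f 95 97 96
f 96 97 98
f 96 98 86
f 97 83 99
f 97 99 98
f 98 99 100
f 98 100 86
f 99 83 101
f 99 101 100
f 100 101 102
f 100 102 86
f 101 83 103
f 101 103 102
f 102 103 104
f 102 104 86
f 103 83 105
f 103 105 104
f 104 105 106
f 104 106 86
f 105 83 107
f 105 107 106
f 106 107 108
f 106 108 86
f 107 83 109
f 107 109 108
f 108 109 110
f 108 110 86
f 109 83 111
f 109 111 110
f 110 111 112
f 110 112 86
f 111 83 113
f 111 113 112
f 112 113 114
f 112 114 86
f 113 83 115
f 113 115 114
f 114 115 116
f 114 116 86
f 115 83 84
f 115 84 116
f 116 84 85
f 116 85 86



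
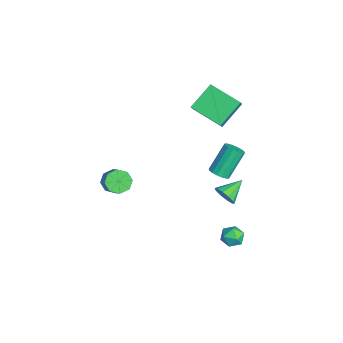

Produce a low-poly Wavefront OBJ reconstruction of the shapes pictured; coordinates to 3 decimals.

v 0.772 -3.974 0.743
v 1.302 -3.986 0.171
v 2.357 -3.878 1.145
v 1.828 -3.866 1.717
v 1.122 -3.433 0.304
v 2.178 -3.325 1.278
v 0.738 -3.196 0.694
v 1.793 -3.088 1.668
v 0.373 -3.415 1.113
v 1.428 -3.307 2.087
v 0.243 -3.962 1.315
v 1.298 -3.854 2.289
v 0.422 -4.515 1.182
v 1.478 -4.407 2.156
v 0.807 -4.752 0.792
v 1.862 -4.644 1.766
v 1.172 -4.533 0.373
v 2.227 -4.425 1.347
v -5.002 2.632 3.104
v -4.275 2.386 3.933
v -3.678 4.121 2.383
v -2.95 3.876 3.212
v -4.15 1.324 1.968
v -3.422 1.079 2.797
v -2.825 2.814 1.247
v -2.098 2.568 2.076
v 3.487 2.652 -2.774
v 4.226 2.547 -2.758
v 3.334 1.673 -2.082
v 4.073 1.568 -2.066
v 3.771 2.152 -1.711
v 3.866 2.756 -2.139
v 3.694 1.464 -2.701
v 3.789 2.068 -3.129
v 4.354 1.813 -2.713
v 4.402 2.238 -2.101
v 3.158 1.982 -2.739
v 3.206 2.407 -2.127
v -0.324 2.149 -0.662
v -0.065 1.709 -0.258
v -0.738 2.732 1.285
v -0.996 3.171 0.882
v 0.177 1.938 -0.304
v -0.496 2.961 1.239
v 0.285 2.224 -0.446
v -0.388 3.247 1.097
v 0.23 2.489 -0.646
v -0.443 3.512 0.897
v 0.027 2.663 -0.85
v -0.646 3.686 0.694
v -0.271 2.699 -1.003
v -0.943 3.722 0.54
v -0.582 2.588 -1.065
v -1.255 3.611 0.478
v -0.824 2.359 -1.019
v -1.497 3.382 0.524
v -0.932 2.073 -0.877
v -1.605 3.096 0.666
v -0.877 1.808 -0.677
v -1.55 2.831 0.866
v -0.674 1.634 -0.474
v -1.347 2.657 1.07
v -0.377 1.598 -0.32
v -1.049 2.621 1.223
v 2.049 1.991 -0.395
v 2.622 2.107 0.06
v 1.351 3.129 0.195
v 2.693 2.348 -0.322
v 2.519 2.453 -0.732
v 2.165 2.381 -1.012
v 1.767 2.16 -1.057
v 1.477 1.875 -0.849
v 1.405 1.633 -0.467
v 1.58 1.528 -0.058
v 1.934 1.6 0.223
v 2.332 1.821 0.268
f 2 1 5
f 2 5 3
f 3 5 6
f 3 6 4
f 5 1 7
f 5 7 6
f 6 7 8
f 6 8 4
f 7 1 9
f 7 9 8
f 8 9 10
f 8 10 4
f 9 1 11
f 9 11 10
f 10 11 12
f 10 12 4
f 11 1 13
f 11 13 12
f 12 13 14
f 12 14 4
f 13 1 15
f 13 15 14
f 14 15 16
f 14 16 4
f 15 1 17
f 15 17 16
f 16 17 18
f 16 18 4
f 17 1 2
f 17 2 18
f 18 2 3
f 18 3 4
f 20 22 19
f 23 20 19
f 19 22 21
f 21 23 19
f 20 26 22
f 24 20 23
f 24 26 20
f 22 26 21
f 25 23 21
f 21 26 25
f 25 24 23
f 26 24 25
f 27 38 32
f 27 32 28
f 27 28 34
f 27 34 37
f 27 37 38
f 28 32 36
f 32 38 31
f 38 37 29
f 37 34 33
f 34 28 35
f 30 36 31
f 30 31 29
f 30 29 33
f 30 33 35
f 30 35 36
f 31 36 32
f 29 31 38
f 33 29 37
f 35 33 34
f 36 35 28
f 40 39 43
f 40 43 41
f 41 43 44
f 41 44 42
f 43 39 45
f 43 45 44
f 44 45 46
f 44 46 42
f 45 39 47
f 45 47 46
f 46 47 48
f 46 48 42
f 47 39 49
f 47 49 48
f 48 49 50
f 48 50 42
f 49 39 51
f 49 51 50
f 50 51 52
f 50 52 42
f 51 39 53
f 51 53 52
f 52 53 54
f 52 54 42
f 53 39 55
f 53 55 54
f 54 55 56
f 54 56 42
f 55 39 57
f 55 57 56
f 56 57 58
f 56 58 42
f 57 39 59
f 57 59 58
f 58 59 60
f 58 60 42
f 59 39 61
f 59 61 60
f 60 61 62
f 60 62 42
f 61 39 63
f 61 63 62
f 62 63 64
f 62 64 42
f 63 39 40
f 63 40 64
f 64 40 41
f 64 41 42
f 66 65 68
f 66 68 67
f 68 65 69
f 68 69 67
f 69 65 70
f 69 70 67
f 70 65 71
f 70 71 67
f 71 65 72
f 71 72 67
f 72 65 73
f 72 73 67
f 73 65 74
f 73 74 67
f 74 65 75
f 74 75 67
f 75 65 76
f 75 76 67
f 76 65 66
f 76 66 67



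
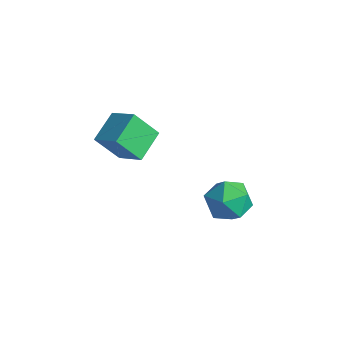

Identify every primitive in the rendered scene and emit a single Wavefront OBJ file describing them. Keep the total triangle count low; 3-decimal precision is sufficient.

v -0.192 3.555 -2.306
v 0.619 4.243 -2.103
v 0.961 2.357 -2.857
v 1.772 3.045 -2.654
v 1.209 2.615 -1.835
v 0.497 3.356 -1.494
v 1.083 3.244 -3.466
v 0.371 3.985 -3.125
v 1.408 4.051 -2.82
v 1.486 3.662 -1.812
v 0.094 2.938 -3.148
v 0.172 2.549 -2.14
v -2.35 -0.826 1.794
v -1.165 -0.705 2.472
v -2.795 0.438 2.347
v -1.611 0.559 3.025
v -1.749 -0.099 0.615
v -0.565 0.022 1.293
v -2.195 1.165 1.168
v -1.01 1.286 1.846
f 1 12 6
f 1 6 2
f 1 2 8
f 1 8 11
f 1 11 12
f 2 6 10
f 6 12 5
f 12 11 3
f 11 8 7
f 8 2 9
f 4 10 5
f 4 5 3
f 4 3 7
f 4 7 9
f 4 9 10
f 5 10 6
f 3 5 12
f 7 3 11
f 9 7 8
f 10 9 2
f 14 16 13
f 17 14 13
f 13 16 15
f 15 17 13
f 14 20 16
f 18 14 17
f 18 20 14
f 16 20 15
f 19 17 15
f 15 20 19
f 19 18 17
f 20 18 19



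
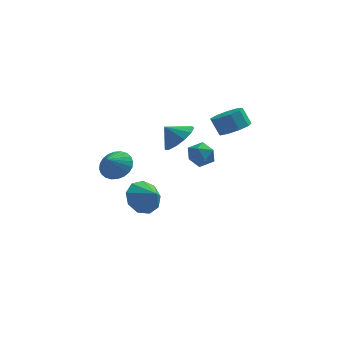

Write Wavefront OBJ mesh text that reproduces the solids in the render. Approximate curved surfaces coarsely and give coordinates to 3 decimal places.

v 0.487 3.599 0.278
v 1.073 3.092 0.925
v -0.247 3.701 1.022
v 1.209 3.642 0.983
v 1.115 4.178 0.816
v 0.821 4.53 0.479
v 0.422 4.586 0.077
v 0.043 4.329 -0.26
v -0.196 3.84 -0.427
v -0.217 3.274 -0.37
v -0.015 2.811 -0.108
v 0.346 2.598 0.277
v 0.752 2.703 0.662
v 0.888 0.355 1.37
v 1.337 0.879 1.01
v 1.683 -0.559 1.03
v 2.132 -0.035 0.67
v 2.082 -0.037 1.446
v 1.59 0.528 1.657
v 1.43 -0.208 0.383
v 0.938 0.357 0.594
v 1.671 0.531 0.4
v 2.074 0.637 1.057
v 0.946 -0.317 0.983
v 1.349 -0.211 1.64
v 3.131 1.194 2.187
v 3.7 1.838 2.231
v 3.278 2.149 3.118
v 2.709 1.506 3.073
v 3.219 2.014 1.941
v 2.797 2.325 2.827
v 2.698 1.806 1.766
v 2.276 2.118 2.652
v 2.379 1.312 1.787
v 1.957 1.624 2.674
v 2.412 0.763 1.996
v 1.99 1.075 2.882
v 2.781 0.416 2.294
v 2.359 0.727 3.18
v 3.315 0.433 2.542
v 2.893 0.744 3.428
v 3.762 0.806 2.624
v 3.34 1.117 3.51
v 3.914 1.361 2.501
v 3.492 1.672 3.387
v -2.458 -1.105 1.003
v -1.831 -1.691 0.864
v -2.882 -1.735 1.757
v -1.689 -1.499 1.105
v -1.665 -1.246 1.33
v -1.761 -0.972 1.506
v -1.963 -0.718 1.605
v -2.241 -0.523 1.612
v -2.552 -0.416 1.526
v -2.849 -0.415 1.361
v -3.086 -0.518 1.142
v -3.227 -0.711 0.901
v -3.252 -0.964 0.676
v -3.156 -1.238 0.5
v -2.954 -1.492 0.401
v -2.676 -1.687 0.394
v -2.365 -1.793 0.48
v -2.068 -1.795 0.645
v -1.292 3.139 -3.698
v -0.752 3.973 -3.357
v -0.608 2.421 -3.022
v -1.311 3.849 -2.924
v -1.861 3.392 -2.852
v -2.145 2.818 -3.176
v -2.03 2.393 -3.744
v -1.569 2.318 -4.29
v -0.979 2.627 -4.559
v -0.536 3.176 -4.425
v -0.446 3.707 -3.95
f 2 1 4
f 2 4 3
f 4 1 5
f 4 5 3
f 5 1 6
f 5 6 3
f 6 1 7
f 6 7 3
f 7 1 8
f 7 8 3
f 8 1 9
f 8 9 3
f 9 1 10
f 9 10 3
f 10 1 11
f 10 11 3
f 11 1 12
f 11 12 3
f 12 1 13
f 12 13 3
f 13 1 2
f 13 2 3
f 14 25 19
f 14 19 15
f 14 15 21
f 14 21 24
f 14 24 25
f 15 19 23
f 19 25 18
f 25 24 16
f 24 21 20
f 21 15 22
f 17 23 18
f 17 18 16
f 17 16 20
f 17 20 22
f 17 22 23
f 18 23 19
f 16 18 25
f 20 16 24
f 22 20 21
f 23 22 15
f 27 26 30
f 27 30 28
f 28 30 31
f 28 31 29
f 30 26 32
f 30 32 31
f 31 32 33
f 31 33 29
f 32 26 34
f 32 34 33
f 33 34 35
f 33 35 29
f 34 26 36
f 34 36 35
f 35 36 37
f 35 37 29
f 36 26 38
f 36 38 37
f 37 38 39
f 37 39 29
f 38 26 40
f 38 40 39
f 39 40 41
f 39 41 29
f 40 26 42
f 40 42 41
f 41 42 43
f 41 43 29
f 42 26 44
f 42 44 43
f 43 44 45
f 43 45 29
f 44 26 27
f 44 27 45
f 45 27 28
f 45 28 29
f 47 46 49
f 47 49 48
f 49 46 50
f 49 50 48
f 50 46 51
f 50 51 48
f 51 46 52
f 51 52 48
f 52 46 53
f 52 53 48
f 53 46 54
f 53 54 48
f 54 46 55
f 54 55 48
f 55 46 56
f 55 56 48
f 56 46 57
f 56 57 48
f 57 46 58
f 57 58 48
f 58 46 59
f 58 59 48
f 59 46 60
f 59 60 48
f 60 46 61
f 60 61 48
f 61 46 62
f 61 62 48
f 62 46 63
f 62 63 48
f 63 46 47
f 63 47 48
f 65 64 67
f 65 67 66
f 67 64 68
f 67 68 66
f 68 64 69
f 68 69 66
f 69 64 70
f 69 70 66
f 70 64 71
f 70 71 66
f 71 64 72
f 71 72 66
f 72 64 73
f 72 73 66
f 73 64 74
f 73 74 66
f 74 64 65
f 74 65 66



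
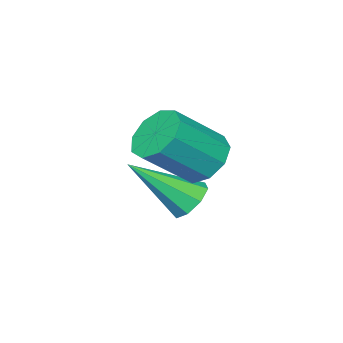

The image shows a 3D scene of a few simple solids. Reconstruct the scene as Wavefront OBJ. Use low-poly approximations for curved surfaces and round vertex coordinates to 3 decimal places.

v 3.255 3.628 2.835
v 3.792 3.738 2.308
v 4.881 3.262 3.318
v 4.345 3.152 3.845
v 3.724 4.172 2.586
v 4.813 3.696 3.596
v 3.436 4.351 2.98
v 4.526 3.876 3.99
v 3.064 4.192 3.306
v 4.154 3.717 4.317
v 2.782 3.769 3.412
v 3.871 3.294 4.422
v 2.721 3.28 3.248
v 3.81 2.804 4.258
v 2.91 2.953 2.89
v 3.999 2.478 3.901
v 3.26 2.942 2.507
v 4.35 2.467 3.517
v 3.609 3.252 2.277
v 4.698 2.777 3.287
v 2.958 2.952 1.187
v 3.411 2.923 0.779
v 3.962 1.948 2.373
v 3.448 3.293 1.061
v 3.198 3.463 1.416
v 2.807 3.334 1.637
v 2.505 2.981 1.594
v 2.468 2.61 1.313
v 2.718 2.44 0.957
v 3.109 2.569 0.736
f 2 1 5
f 2 5 3
f 3 5 6
f 3 6 4
f 5 1 7
f 5 7 6
f 6 7 8
f 6 8 4
f 7 1 9
f 7 9 8
f 8 9 10
f 8 10 4
f 9 1 11
f 9 11 10
f 10 11 12
f 10 12 4
f 11 1 13
f 11 13 12
f 12 13 14
f 12 14 4
f 13 1 15
f 13 15 14
f 14 15 16
f 14 16 4
f 15 1 17
f 15 17 16
f 16 17 18
f 16 18 4
f 17 1 19
f 17 19 18
f 18 19 20
f 18 20 4
f 19 1 2
f 19 2 20
f 20 2 3
f 20 3 4
f 22 21 24
f 22 24 23
f 24 21 25
f 24 25 23
f 25 21 26
f 25 26 23
f 26 21 27
f 26 27 23
f 27 21 28
f 27 28 23
f 28 21 29
f 28 29 23
f 29 21 30
f 29 30 23
f 30 21 22
f 30 22 23



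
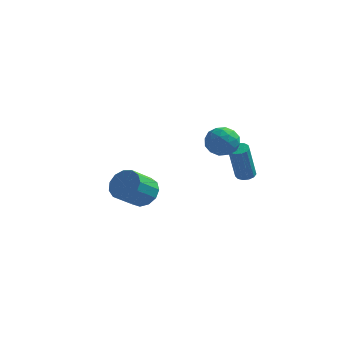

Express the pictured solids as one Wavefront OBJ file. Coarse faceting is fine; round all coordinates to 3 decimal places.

v 3.974 1.672 -1.311
v 4.486 1.717 -1.237
v 4.239 1.213 0.766
v 3.726 1.168 0.691
v 4.372 1.981 -1.184
v 4.124 1.477 0.818
v 4.131 2.148 -1.172
v 3.884 1.644 0.831
v 3.84 2.163 -1.204
v 3.593 1.659 0.798
v 3.592 2.022 -1.27
v 3.344 1.519 0.732
v 3.465 1.771 -1.35
v 3.217 1.267 0.653
v 3.499 1.487 -1.416
v 3.252 0.984 0.586
v 3.684 1.263 -1.45
v 3.437 0.759 0.553
v 3.961 1.168 -1.44
v 3.714 0.664 0.563
v 4.242 1.233 -1.389
v 3.995 0.73 0.614
v 4.438 1.438 -1.313
v 4.191 0.934 0.69
v -1.776 3.532 -4.431
v -0.956 3.015 -4.469
v -1.603 1.912 -3.427
v -2.424 2.428 -3.389
v -0.896 3.369 -4.056
v -1.544 2.265 -3.015
v -1.116 3.775 -3.763
v -1.763 2.671 -2.721
v -1.545 4.103 -3.682
v -2.193 2.999 -2.64
v -2.048 4.25 -3.838
v -2.695 3.146 -2.797
v -2.464 4.169 -4.183
v -3.112 3.065 -3.141
v -2.662 3.886 -4.606
v -3.31 2.782 -3.565
v -2.579 3.49 -4.974
v -3.226 2.386 -3.932
v -2.241 3.108 -5.169
v -2.888 2.004 -4.128
v -1.755 2.86 -5.13
v -2.402 1.756 -4.088
v -1.276 2.826 -4.869
v -1.924 1.722 -3.827
v 3.021 -0.488 1.473
v 3.811 -0.179 1.756
v 3.049 -1.501 2.504
v 3.839 -1.192 2.787
v 3.1 -0.702 2.901
v 3.082 -0.076 2.263
v 3.778 -1.604 1.997
v 3.76 -0.978 1.359
v 4.278 -0.868 2.079
v 3.859 -0.311 2.638
v 3.001 -1.369 1.622
v 2.582 -0.812 2.181
v 3.414 -0.244 1.524
v 3.446 -1.436 2.736
v 3.012 -1.148 2.803
v 3.476 -0.966 2.969
v 2.985 -0.184 1.822
v 3.449 -0.002 1.988
v 3.031 -0.31 2.662
v 3.411 -1.678 2.272
v 3.875 -1.496 2.438
v 3.384 -0.714 1.291
v 3.848 -0.532 1.457
v 3.829 -1.37 1.598
v 4.152 -0.468 1.88
v 4.169 -1.063 2.487
v 4.133 -1.306 2.022
v 4.123 -0.938 1.647
v 3.906 -0.14 2.209
v 3.922 -0.736 2.815
v 3.488 -0.448 2.882
v 3.478 -0.08 2.507
v 4.181 -0.545 2.399
v 2.938 -0.944 1.445
v 2.954 -1.54 2.051
v 3.382 -1.6 1.753
v 3.372 -1.232 1.378
v 2.691 -0.617 1.773
v 2.708 -1.212 2.38
v 2.737 -0.742 2.613
v 2.727 -0.374 2.238
v 2.679 -1.135 1.861
f 2 1 5
f 2 5 3
f 3 5 6
f 3 6 4
f 5 1 7
f 5 7 6
f 6 7 8
f 6 8 4
f 7 1 9
f 7 9 8
f 8 9 10
f 8 10 4
f 9 1 11
f 9 11 10
f 10 11 12
f 10 12 4
f 11 1 13
f 11 13 12
f 12 13 14
f 12 14 4
f 13 1 15
f 13 15 14
f 14 15 16
f 14 16 4
f 15 1 17
f 15 17 16
f 16 17 18
f 16 18 4
f 17 1 19
f 17 19 18
f 18 19 20
f 18 20 4
f 19 1 21
f 19 21 20
f 20 21 22
f 20 22 4
f 21 1 23
f 21 23 22
f 22 23 24
f 22 24 4
f 23 1 2
f 23 2 24
f 24 2 3
f 24 3 4
f 26 25 29
f 26 29 27
f 27 29 30
f 27 30 28
f 29 25 31
f 29 31 30
f 30 31 32
f 30 32 28
f 31 25 33
f 31 33 32
f 32 33 34
f 32 34 28
f 33 25 35
f 33 35 34
f 34 35 36
f 34 36 28
f 35 25 37
f 35 37 36
f 36 37 38
f 36 38 28
f 37 25 39
f 37 39 38
f 38 39 40
f 38 40 28
f 39 25 41
f 39 41 40
f 40 41 42
f 40 42 28
f 41 25 43
f 41 43 42
f 42 43 44
f 42 44 28
f 43 25 45
f 43 45 44
f 44 45 46
f 44 46 28
f 45 25 47
f 45 47 46
f 46 47 48
f 46 48 28
f 47 25 26
f 47 26 48
f 48 26 27
f 48 27 28
f 49 86 65
f 86 60 89
f 65 89 54
f 86 89 65
f 49 65 61
f 65 54 66
f 61 66 50
f 65 66 61
f 49 61 70
f 61 50 71
f 70 71 56
f 61 71 70
f 49 70 82
f 70 56 85
f 82 85 59
f 70 85 82
f 49 82 86
f 82 59 90
f 86 90 60
f 82 90 86
f 50 66 77
f 66 54 80
f 77 80 58
f 66 80 77
f 54 89 67
f 89 60 88
f 67 88 53
f 89 88 67
f 60 90 87
f 90 59 83
f 87 83 51
f 90 83 87
f 59 85 84
f 85 56 72
f 84 72 55
f 85 72 84
f 56 71 76
f 71 50 73
f 76 73 57
f 71 73 76
f 52 78 64
f 78 58 79
f 64 79 53
f 78 79 64
f 52 64 62
f 64 53 63
f 62 63 51
f 64 63 62
f 52 62 69
f 62 51 68
f 69 68 55
f 62 68 69
f 52 69 74
f 69 55 75
f 74 75 57
f 69 75 74
f 52 74 78
f 74 57 81
f 78 81 58
f 74 81 78
f 53 79 67
f 79 58 80
f 67 80 54
f 79 80 67
f 51 63 87
f 63 53 88
f 87 88 60
f 63 88 87
f 55 68 84
f 68 51 83
f 84 83 59
f 68 83 84
f 57 75 76
f 75 55 72
f 76 72 56
f 75 72 76
f 58 81 77
f 81 57 73
f 77 73 50
f 81 73 77



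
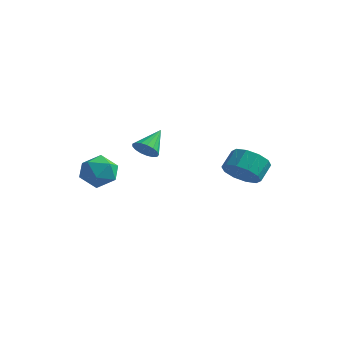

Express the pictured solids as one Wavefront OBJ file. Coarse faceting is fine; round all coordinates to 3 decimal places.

v -3.658 -0.438 2.023
v -2.783 -0.446 2.205
v -3.637 -1.874 1.855
v -2.762 -1.882 2.037
v -3.351 -1.688 2.681
v -3.364 -0.801 2.785
v -3.056 -1.519 1.275
v -3.069 -0.632 1.379
v -2.411 -1.115 1.744
v -2.594 -1.219 2.612
v -3.826 -1.101 1.448
v -4.009 -1.205 2.316
v 0.483 3.568 1.167
v 0.89 4.081 0.564
v 0.884 4.845 1.21
v 0.477 4.332 1.813
v 0.347 4.136 0.495
v 0.341 4.899 1.141
v -0.144 3.973 0.682
v -0.15 4.737 1.328
v -0.395 3.656 1.055
v -0.402 4.42 1.701
v -0.311 3.306 1.47
v -0.318 4.069 2.116
v 0.076 3.055 1.77
v 0.07 3.819 2.416
v 0.619 3.001 1.839
v 0.613 3.764 2.485
v 1.11 3.163 1.652
v 1.104 3.927 2.298
v 1.362 3.48 1.279
v 1.355 4.244 1.925
v 1.278 3.831 0.864
v 1.271 4.594 1.51
v -2.949 1.643 2.375
v -2.381 1.789 2.174
v -2.951 2.737 3.165
v -2.562 1.927 1.983
v -2.831 2 1.881
v -3.127 1.991 1.893
v -3.383 1.902 2.015
v -3.539 1.754 2.22
v -3.56 1.581 2.459
v -3.441 1.421 2.68
v -3.209 1.313 2.83
v -2.918 1.28 2.876
v -2.634 1.331 2.808
v -2.422 1.452 2.639
v -2.331 1.618 2.411
f 1 12 6
f 1 6 2
f 1 2 8
f 1 8 11
f 1 11 12
f 2 6 10
f 6 12 5
f 12 11 3
f 11 8 7
f 8 2 9
f 4 10 5
f 4 5 3
f 4 3 7
f 4 7 9
f 4 9 10
f 5 10 6
f 3 5 12
f 7 3 11
f 9 7 8
f 10 9 2
f 14 13 17
f 14 17 15
f 15 17 18
f 15 18 16
f 17 13 19
f 17 19 18
f 18 19 20
f 18 20 16
f 19 13 21
f 19 21 20
f 20 21 22
f 20 22 16
f 21 13 23
f 21 23 22
f 22 23 24
f 22 24 16
f 23 13 25
f 23 25 24
f 24 25 26
f 24 26 16
f 25 13 27
f 25 27 26
f 26 27 28
f 26 28 16
f 27 13 29
f 27 29 28
f 28 29 30
f 28 30 16
f 29 13 31
f 29 31 30
f 30 31 32
f 30 32 16
f 31 13 33
f 31 33 32
f 32 33 34
f 32 34 16
f 33 13 14
f 33 14 34
f 34 14 15
f 34 15 16
f 36 35 38
f 36 38 37
f 38 35 39
f 38 39 37
f 39 35 40
f 39 40 37
f 40 35 41
f 40 41 37
f 41 35 42
f 41 42 37
f 42 35 43
f 42 43 37
f 43 35 44
f 43 44 37
f 44 35 45
f 44 45 37
f 45 35 46
f 45 46 37
f 46 35 47
f 46 47 37
f 47 35 48
f 47 48 37
f 48 35 49
f 48 49 37
f 49 35 36
f 49 36 37



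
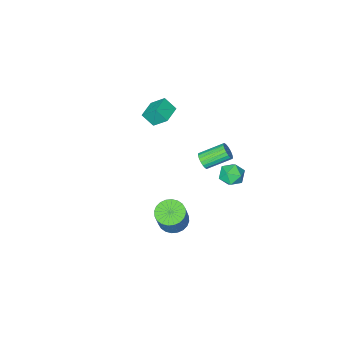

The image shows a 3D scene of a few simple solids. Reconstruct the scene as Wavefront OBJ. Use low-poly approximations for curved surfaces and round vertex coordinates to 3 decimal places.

v -0.728 -4.068 -1.463
v -1.135 -3.273 -0.587
v 0.292 -3.478 -1.524
v -0.115 -2.684 -0.649
v -0.345 -4.656 -0.751
v -0.752 -3.862 0.124
v 0.675 -4.067 -0.813
v 0.268 -3.272 0.063
v 3.694 3.362 -2.168
v 4.407 3.663 -2.495
v 4.879 4.02 -1.139
v 4.166 3.718 -0.812
v 4.217 3.93 -2.499
v 4.688 4.287 -1.143
v 3.947 4.11 -2.453
v 4.419 4.467 -1.097
v 3.639 4.177 -2.363
v 4.111 4.534 -1.007
v 3.339 4.119 -2.244
v 3.811 4.476 -0.887
v 3.093 3.946 -2.113
v 3.565 4.303 -0.756
v 2.939 3.684 -1.991
v 3.411 4.041 -0.634
v 2.9 3.373 -1.895
v 3.372 3.73 -0.538
v 2.981 3.06 -1.841
v 3.453 3.417 -0.485
v 3.172 2.793 -1.837
v 3.643 3.15 -0.481
v 3.441 2.613 -1.883
v 3.913 2.97 -0.527
v 3.749 2.546 -1.973
v 4.221 2.903 -0.617
v 4.049 2.604 -2.093
v 4.521 2.961 -0.736
v 4.295 2.777 -2.224
v 4.767 3.134 -0.867
v 4.449 3.039 -2.346
v 4.921 3.396 -0.989
v 4.488 3.35 -2.442
v 4.96 3.707 -1.085
v 0.321 1.308 -0.7
v 0.659 1.578 -0.361
v -0.563 2.202 0.36
v -0.901 1.932 0.02
v 0.631 1.735 -0.546
v -0.591 2.36 0.174
v 0.541 1.808 -0.762
v -0.681 2.433 -0.041
v 0.407 1.782 -0.965
v -0.815 2.407 -0.245
v 0.257 1.662 -1.116
v -0.965 2.286 -0.396
v 0.119 1.471 -1.185
v -1.103 2.096 -0.464
v 0.021 1.249 -1.157
v -1.201 1.873 -0.437
v -0.017 1.038 -1.04
v -1.239 1.662 -0.319
v 0.011 0.88 -0.854
v -1.211 1.505 -0.134
v 0.101 0.807 -0.639
v -1.121 1.432 0.082
v 0.235 0.833 -0.435
v -0.987 1.458 0.285
v 0.385 0.954 -0.284
v -0.837 1.578 0.436
v 0.523 1.144 -0.216
v -0.699 1.769 0.505
v 0.621 1.367 -0.243
v -0.601 1.991 0.477
v -2.697 1.149 -3.595
v -2.217 1.544 -4.13
v -1.683 0.356 -3.27
v -1.203 0.751 -3.805
v -1.456 1.131 -3.124
v -2.083 1.621 -3.325
v -1.817 0.279 -4.075
v -2.444 0.769 -4.276
v -1.673 1.006 -4.427
v -1.45 1.532 -3.839
v -2.45 0.368 -3.561
v -2.227 0.894 -2.973
f 2 4 1
f 5 2 1
f 1 4 3
f 3 5 1
f 2 8 4
f 6 2 5
f 6 8 2
f 4 8 3
f 7 5 3
f 3 8 7
f 7 6 5
f 8 6 7
f 10 9 13
f 10 13 11
f 11 13 14
f 11 14 12
f 13 9 15
f 13 15 14
f 14 15 16
f 14 16 12
f 15 9 17
f 15 17 16
f 16 17 18
f 16 18 12
f 17 9 19
f 17 19 18
f 18 19 20
f 18 20 12
f 19 9 21
f 19 21 20
f 20 21 22
f 20 22 12
f 21 9 23
f 21 23 22
f 22 23 24
f 22 24 12
f 23 9 25
f 23 25 24
f 24 25 26
f 24 26 12
f 25 9 27
f 25 27 26
f 26 27 28
f 26 28 12
f 27 9 29
f 27 29 28
f 28 29 30
f 28 30 12
f 29 9 31
f 29 31 30
f 30 31 32
f 30 32 12
f 31 9 33
f 31 33 32
f 32 33 34
f 32 34 12
f 33 9 35
f 33 35 34
f 34 35 36
f 34 36 12
f 35 9 37
f 35 37 36
f 36 37 38
f 36 38 12
f 37 9 39
f 37 39 38
f 38 39 40
f 38 40 12
f 39 9 41
f 39 41 40
f 40 41 42
f 40 42 12
f 41 9 10
f 41 10 42
f 42 10 11
f 42 11 12
f 44 43 47
f 44 47 45
f 45 47 48
f 45 48 46
f 47 43 49
f 47 49 48
f 48 49 50
f 48 50 46
f 49 43 51
f 49 51 50
f 50 51 52
f 50 52 46
f 51 43 53
f 51 53 52
f 52 53 54
f 52 54 46
f 53 43 55
f 53 55 54
f 54 55 56
f 54 56 46
f 55 43 57
f 55 57 56
f 56 57 58
f 56 58 46
f 57 43 59
f 57 59 58
f 58 59 60
f 58 60 46
f 59 43 61
f 59 61 60
f 60 61 62
f 60 62 46
f 61 43 63
f 61 63 62
f 62 63 64
f 62 64 46
f 63 43 65
f 63 65 64
f 64 65 66
f 64 66 46
f 65 43 67
f 65 67 66
f 66 67 68
f 66 68 46
f 67 43 69
f 67 69 68
f 68 69 70
f 68 70 46
f 69 43 71
f 69 71 70
f 70 71 72
f 70 72 46
f 71 43 44
f 71 44 72
f 72 44 45
f 72 45 46
f 73 84 78
f 73 78 74
f 73 74 80
f 73 80 83
f 73 83 84
f 74 78 82
f 78 84 77
f 84 83 75
f 83 80 79
f 80 74 81
f 76 82 77
f 76 77 75
f 76 75 79
f 76 79 81
f 76 81 82
f 77 82 78
f 75 77 84
f 79 75 83
f 81 79 80
f 82 81 74



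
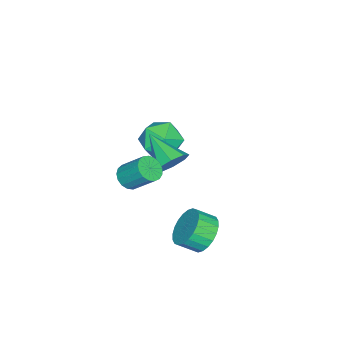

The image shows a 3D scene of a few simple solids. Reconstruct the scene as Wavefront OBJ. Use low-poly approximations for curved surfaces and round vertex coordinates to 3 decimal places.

v 2.024 3.036 -2.789
v 2.974 3.337 -3.053
v 3.385 2.564 -2.455
v 2.436 2.264 -2.191
v 2.91 3.558 -2.723
v 3.321 2.785 -2.125
v 2.712 3.7 -2.404
v 3.123 2.927 -1.806
v 2.409 3.741 -2.143
v 2.82 2.968 -1.545
v 2.047 3.674 -1.98
v 2.458 2.901 -1.382
v 1.682 3.51 -1.941
v 2.093 2.737 -1.343
v 1.369 3.274 -2.03
v 1.781 2.502 -1.433
v 1.156 3.002 -2.236
v 1.567 2.23 -1.638
v 1.075 2.736 -2.525
v 1.486 1.963 -1.927
v 1.139 2.515 -2.855
v 1.55 1.742 -2.257
v 1.337 2.373 -3.174
v 1.748 1.6 -2.576
v 1.64 2.332 -3.435
v 2.051 1.559 -2.837
v 2.002 2.399 -3.598
v 2.413 1.626 -3
v 2.367 2.563 -3.637
v 2.778 1.79 -3.039
v 2.679 2.798 -3.547
v 3.091 2.026 -2.95
v 2.893 3.07 -3.342
v 3.304 2.298 -2.744
v 0.706 0.836 0.337
v 1.231 1.025 1.056
v -0.086 -0.636 1.303
v 0.623 1.364 1.074
v 0.064 1.393 0.659
v -0.119 1.096 0.057
v 0.182 0.646 -0.382
v 0.79 0.307 -0.399
v 1.349 0.278 0.015
v 1.532 0.575 0.618
v 2.905 -0.242 0.82
v 3.595 -0.262 0.794
v 3.664 0.802 1.835
v 2.975 0.822 1.86
v 3.514 -0.036 0.568
v 3.583 1.029 1.608
v 3.293 0.144 0.399
v 3.363 1.208 1.44
v 2.984 0.235 0.327
v 3.054 1.299 1.368
v 2.657 0.216 0.368
v 2.726 1.28 1.408
v 2.387 0.093 0.512
v 2.456 1.157 1.552
v 2.235 -0.107 0.726
v 2.304 0.957 1.767
v 2.237 -0.338 0.963
v 2.307 0.726 2.003
v 2.392 -0.547 1.166
v 2.462 0.517 2.206
v 2.665 -0.686 1.29
v 2.734 0.378 2.33
v 2.993 -0.724 1.306
v 3.062 0.341 2.347
v 3.3 -0.651 1.211
v 3.37 0.414 2.252
v 3.518 -0.484 1.026
v 3.587 0.58 2.067
v -3.161 -0.683 -2.413
v -2.065 -0.575 -1.938
v -3.595 -2.045 -1.102
v -2.499 -1.937 -0.627
v -3.293 -1.046 -0.512
v -3.024 -0.204 -1.322
v -2.636 -2.416 -1.718
v -2.367 -1.574 -2.528
v -1.741 -1.646 -1.509
v -2.147 -0.8 -0.763
v -3.513 -1.82 -2.277
v -3.919 -0.974 -1.531
f 2 1 5
f 2 5 3
f 3 5 6
f 3 6 4
f 5 1 7
f 5 7 6
f 6 7 8
f 6 8 4
f 7 1 9
f 7 9 8
f 8 9 10
f 8 10 4
f 9 1 11
f 9 11 10
f 10 11 12
f 10 12 4
f 11 1 13
f 11 13 12
f 12 13 14
f 12 14 4
f 13 1 15
f 13 15 14
f 14 15 16
f 14 16 4
f 15 1 17
f 15 17 16
f 16 17 18
f 16 18 4
f 17 1 19
f 17 19 18
f 18 19 20
f 18 20 4
f 19 1 21
f 19 21 20
f 20 21 22
f 20 22 4
f 21 1 23
f 21 23 22
f 22 23 24
f 22 24 4
f 23 1 25
f 23 25 24
f 24 25 26
f 24 26 4
f 25 1 27
f 25 27 26
f 26 27 28
f 26 28 4
f 27 1 29
f 27 29 28
f 28 29 30
f 28 30 4
f 29 1 31
f 29 31 30
f 30 31 32
f 30 32 4
f 31 1 33
f 31 33 32
f 32 33 34
f 32 34 4
f 33 1 2
f 33 2 34
f 34 2 3
f 34 3 4
f 36 35 38
f 36 38 37
f 38 35 39
f 38 39 37
f 39 35 40
f 39 40 37
f 40 35 41
f 40 41 37
f 41 35 42
f 41 42 37
f 42 35 43
f 42 43 37
f 43 35 44
f 43 44 37
f 44 35 36
f 44 36 37
f 46 45 49
f 46 49 47
f 47 49 50
f 47 50 48
f 49 45 51
f 49 51 50
f 50 51 52
f 50 52 48
f 51 45 53
f 51 53 52
f 52 53 54
f 52 54 48
f 53 45 55
f 53 55 54
f 54 55 56
f 54 56 48
f 55 45 57
f 55 57 56
f 56 57 58
f 56 58 48
f 57 45 59
f 57 59 58
f 58 59 60
f 58 60 48
f 59 45 61
f 59 61 60
f 60 61 62
f 60 62 48
f 61 45 63
f 61 63 62
f 62 63 64
f 62 64 48
f 63 45 65
f 63 65 64
f 64 65 66
f 64 66 48
f 65 45 67
f 65 67 66
f 66 67 68
f 66 68 48
f 67 45 69
f 67 69 68
f 68 69 70
f 68 70 48
f 69 45 71
f 69 71 70
f 70 71 72
f 70 72 48
f 71 45 46
f 71 46 72
f 72 46 47
f 72 47 48
f 73 84 78
f 73 78 74
f 73 74 80
f 73 80 83
f 73 83 84
f 74 78 82
f 78 84 77
f 84 83 75
f 83 80 79
f 80 74 81
f 76 82 77
f 76 77 75
f 76 75 79
f 76 79 81
f 76 81 82
f 77 82 78
f 75 77 84
f 79 75 83
f 81 79 80
f 82 81 74



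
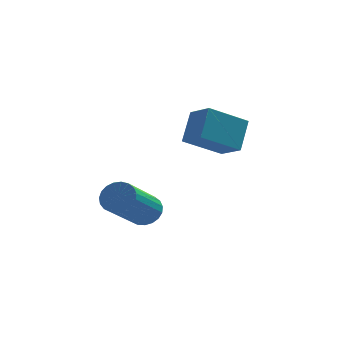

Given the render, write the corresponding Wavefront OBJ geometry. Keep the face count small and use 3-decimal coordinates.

v -0.18 1.414 -3.488
v 0.407 1.136 -3.476
v -0.352 -0.413 -2.261
v -0.94 -0.134 -2.272
v 0.418 1.299 -3.261
v -0.341 -0.25 -2.046
v 0.325 1.482 -3.085
v -0.434 -0.066 -1.87
v 0.145 1.654 -2.979
v -0.614 0.105 -1.764
v -0.091 1.784 -2.96
v -0.85 0.235 -1.745
v -0.343 1.85 -3.033
v -1.102 0.301 -1.818
v -0.566 1.841 -3.185
v -1.325 0.292 -1.97
v -0.723 1.758 -3.389
v -1.482 0.209 -2.173
v -0.786 1.616 -3.609
v -1.545 0.067 -2.394
v -0.745 1.439 -3.809
v -1.504 -0.11 -2.594
v -0.606 1.257 -3.953
v -1.365 -0.292 -2.738
v -0.393 1.103 -4.017
v -1.152 -0.446 -2.802
v -0.143 1.003 -3.989
v -0.903 -0.546 -2.774
v 0.1 0.974 -3.875
v -0.66 -0.575 -2.659
v 0.294 1.021 -3.693
v -0.465 -0.528 -2.478
v 0.973 3.507 -1.131
v 1.231 4.332 -0.081
v 2.291 4.092 -1.913
v 2.549 4.916 -0.863
v 1.611 2.704 -0.657
v 1.869 3.528 0.393
v 2.929 3.288 -1.439
v 3.187 4.113 -0.389
f 2 1 5
f 2 5 3
f 3 5 6
f 3 6 4
f 5 1 7
f 5 7 6
f 6 7 8
f 6 8 4
f 7 1 9
f 7 9 8
f 8 9 10
f 8 10 4
f 9 1 11
f 9 11 10
f 10 11 12
f 10 12 4
f 11 1 13
f 11 13 12
f 12 13 14
f 12 14 4
f 13 1 15
f 13 15 14
f 14 15 16
f 14 16 4
f 15 1 17
f 15 17 16
f 16 17 18
f 16 18 4
f 17 1 19
f 17 19 18
f 18 19 20
f 18 20 4
f 19 1 21
f 19 21 20
f 20 21 22
f 20 22 4
f 21 1 23
f 21 23 22
f 22 23 24
f 22 24 4
f 23 1 25
f 23 25 24
f 24 25 26
f 24 26 4
f 25 1 27
f 25 27 26
f 26 27 28
f 26 28 4
f 27 1 29
f 27 29 28
f 28 29 30
f 28 30 4
f 29 1 31
f 29 31 30
f 30 31 32
f 30 32 4
f 31 1 2
f 31 2 32
f 32 2 3
f 32 3 4
f 34 36 33
f 37 34 33
f 33 36 35
f 35 37 33
f 34 40 36
f 38 34 37
f 38 40 34
f 36 40 35
f 39 37 35
f 35 40 39
f 39 38 37
f 40 38 39



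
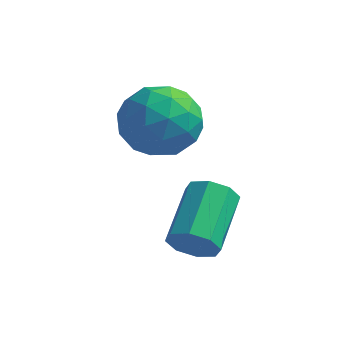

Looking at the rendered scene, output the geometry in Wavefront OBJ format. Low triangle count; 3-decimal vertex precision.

v -0.615 -0.127 0.079
v -0.117 -0.267 0.536
v -0.307 1.347 1.237
v -0.805 1.487 0.781
v 0.07 -0.052 0.092
v -0.119 1.562 0.793
v -0.144 0.119 -0.36
v -0.333 1.733 0.341
v -0.634 0.146 -0.554
v -0.823 1.76 0.147
v -1.113 0.013 -0.377
v -1.303 1.627 0.324
v -1.301 -0.202 0.067
v -1.49 1.412 0.768
v -1.087 -0.373 0.519
v -1.276 1.241 1.22
v -0.597 -0.4 0.713
v -0.786 1.214 1.414
v -3.312 2.9 2.806
v -2.205 3.081 3.042
v -2.855 1.399 1.818
v -1.748 1.58 2.054
v -2.466 1.252 2.885
v -2.748 2.18 3.496
v -2.312 2.3 1.364
v -2.594 3.228 1.975
v -1.587 2.71 2.151
v -1.682 2.062 3.092
v -3.378 2.418 1.768
v -3.473 1.77 2.709
v -2.798 3.122 3.011
v -2.262 1.358 1.849
v -2.683 1.165 2.338
v -2.033 1.271 2.477
v -3.118 2.593 3.278
v -2.467 2.699 3.417
v -2.621 1.624 3.324
v -2.593 1.781 1.443
v -1.942 1.887 1.582
v -3.027 3.209 2.383
v -2.377 3.315 2.522
v -2.439 2.856 1.536
v -1.785 3.011 2.626
v -1.516 2.128 2.045
v -1.848 2.552 1.639
v -2.013 3.097 1.998
v -1.841 2.63 3.179
v -1.572 1.748 2.598
v -1.994 1.555 3.087
v -2.16 2.1 3.446
v -1.477 2.412 2.655
v -3.488 2.732 2.262
v -3.219 1.85 1.681
v -2.9 2.38 1.414
v -3.066 2.925 1.773
v -3.544 2.352 2.815
v -3.275 1.469 2.234
v -3.047 1.383 2.862
v -3.212 1.928 3.221
v -3.583 2.068 2.205
f 2 1 5
f 2 5 3
f 3 5 6
f 3 6 4
f 5 1 7
f 5 7 6
f 6 7 8
f 6 8 4
f 7 1 9
f 7 9 8
f 8 9 10
f 8 10 4
f 9 1 11
f 9 11 10
f 10 11 12
f 10 12 4
f 11 1 13
f 11 13 12
f 12 13 14
f 12 14 4
f 13 1 15
f 13 15 14
f 14 15 16
f 14 16 4
f 15 1 17
f 15 17 16
f 16 17 18
f 16 18 4
f 17 1 2
f 17 2 18
f 18 2 3
f 18 3 4
f 19 56 35
f 56 30 59
f 35 59 24
f 56 59 35
f 19 35 31
f 35 24 36
f 31 36 20
f 35 36 31
f 19 31 40
f 31 20 41
f 40 41 26
f 31 41 40
f 19 40 52
f 40 26 55
f 52 55 29
f 40 55 52
f 19 52 56
f 52 29 60
f 56 60 30
f 52 60 56
f 20 36 47
f 36 24 50
f 47 50 28
f 36 50 47
f 24 59 37
f 59 30 58
f 37 58 23
f 59 58 37
f 30 60 57
f 60 29 53
f 57 53 21
f 60 53 57
f 29 55 54
f 55 26 42
f 54 42 25
f 55 42 54
f 26 41 46
f 41 20 43
f 46 43 27
f 41 43 46
f 22 48 34
f 48 28 49
f 34 49 23
f 48 49 34
f 22 34 32
f 34 23 33
f 32 33 21
f 34 33 32
f 22 32 39
f 32 21 38
f 39 38 25
f 32 38 39
f 22 39 44
f 39 25 45
f 44 45 27
f 39 45 44
f 22 44 48
f 44 27 51
f 48 51 28
f 44 51 48
f 23 49 37
f 49 28 50
f 37 50 24
f 49 50 37
f 21 33 57
f 33 23 58
f 57 58 30
f 33 58 57
f 25 38 54
f 38 21 53
f 54 53 29
f 38 53 54
f 27 45 46
f 45 25 42
f 46 42 26
f 45 42 46
f 28 51 47
f 51 27 43
f 47 43 20
f 51 43 47

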